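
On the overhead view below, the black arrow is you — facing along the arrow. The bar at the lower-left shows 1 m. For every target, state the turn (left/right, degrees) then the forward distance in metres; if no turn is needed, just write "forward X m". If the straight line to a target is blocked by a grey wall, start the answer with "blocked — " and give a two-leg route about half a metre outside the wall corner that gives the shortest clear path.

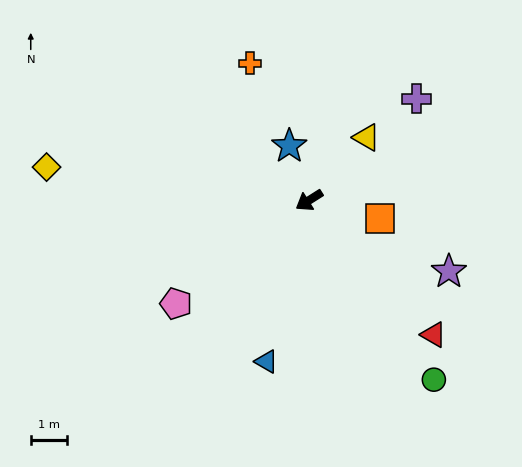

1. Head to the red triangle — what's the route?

turn left 100°, forward 5.1 m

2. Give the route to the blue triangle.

turn left 43°, forward 4.6 m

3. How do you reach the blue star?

turn right 102°, forward 1.6 m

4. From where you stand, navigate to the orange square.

turn left 133°, forward 2.0 m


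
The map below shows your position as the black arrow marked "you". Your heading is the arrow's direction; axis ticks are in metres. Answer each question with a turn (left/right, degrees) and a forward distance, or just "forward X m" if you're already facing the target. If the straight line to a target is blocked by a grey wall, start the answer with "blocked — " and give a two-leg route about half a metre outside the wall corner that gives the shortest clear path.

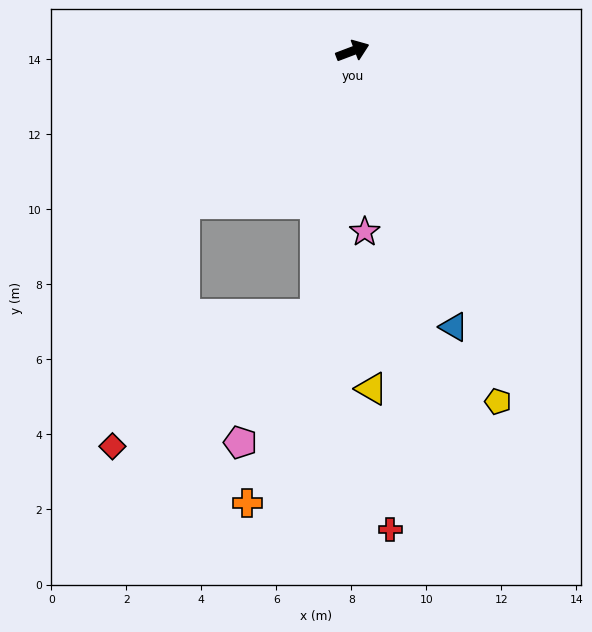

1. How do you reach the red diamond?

blocked — turn right 159°, forward 6.1 m, then turn left 32°, forward 6.8 m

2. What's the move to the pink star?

turn right 107°, forward 4.8 m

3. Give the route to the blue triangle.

turn right 91°, forward 7.8 m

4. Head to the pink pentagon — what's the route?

blocked — turn right 119°, forward 7.1 m, then turn right 22°, forward 3.9 m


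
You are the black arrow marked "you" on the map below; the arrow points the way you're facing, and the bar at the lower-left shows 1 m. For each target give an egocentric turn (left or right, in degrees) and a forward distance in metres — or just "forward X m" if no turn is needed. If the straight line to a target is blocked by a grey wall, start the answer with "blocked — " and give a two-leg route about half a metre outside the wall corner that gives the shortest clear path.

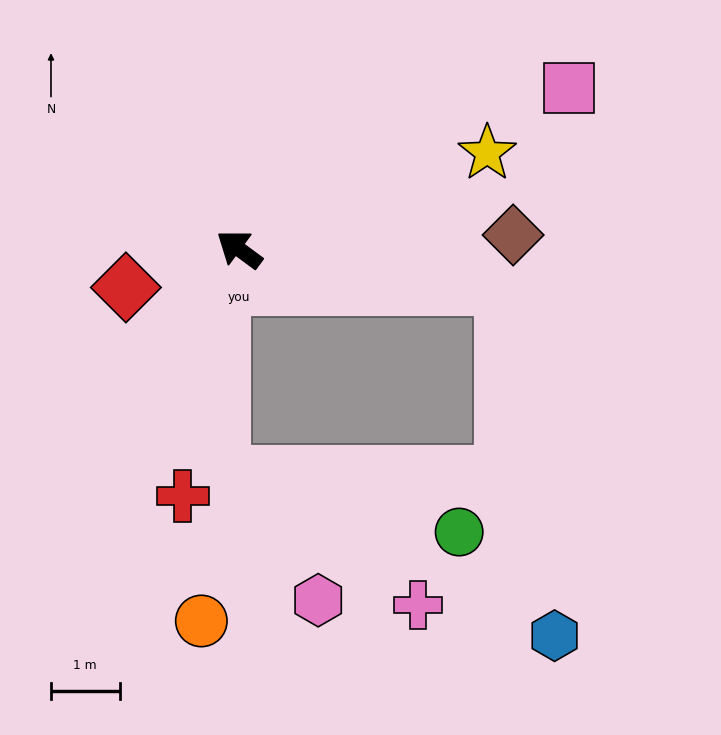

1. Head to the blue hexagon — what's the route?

blocked — turn right 152°, forward 3.9 m, then turn right 73°, forward 5.1 m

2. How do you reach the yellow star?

turn right 122°, forward 3.9 m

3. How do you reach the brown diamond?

turn right 141°, forward 4.0 m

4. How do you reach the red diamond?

turn left 55°, forward 1.7 m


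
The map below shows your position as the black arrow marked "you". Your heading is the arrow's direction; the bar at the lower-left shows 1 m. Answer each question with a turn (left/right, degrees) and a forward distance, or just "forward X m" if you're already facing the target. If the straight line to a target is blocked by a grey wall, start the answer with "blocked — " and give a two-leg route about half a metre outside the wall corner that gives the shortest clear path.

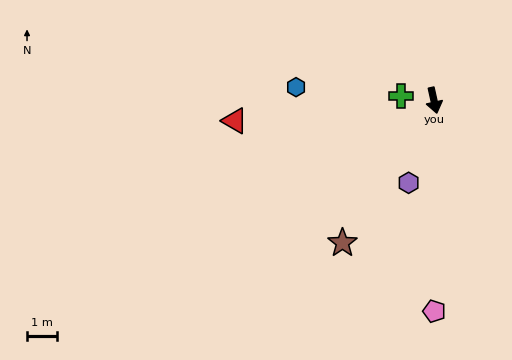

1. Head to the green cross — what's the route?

turn right 110°, forward 1.1 m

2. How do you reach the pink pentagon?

turn right 12°, forward 7.1 m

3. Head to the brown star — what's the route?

turn right 45°, forward 5.7 m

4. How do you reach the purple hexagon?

turn right 30°, forward 2.9 m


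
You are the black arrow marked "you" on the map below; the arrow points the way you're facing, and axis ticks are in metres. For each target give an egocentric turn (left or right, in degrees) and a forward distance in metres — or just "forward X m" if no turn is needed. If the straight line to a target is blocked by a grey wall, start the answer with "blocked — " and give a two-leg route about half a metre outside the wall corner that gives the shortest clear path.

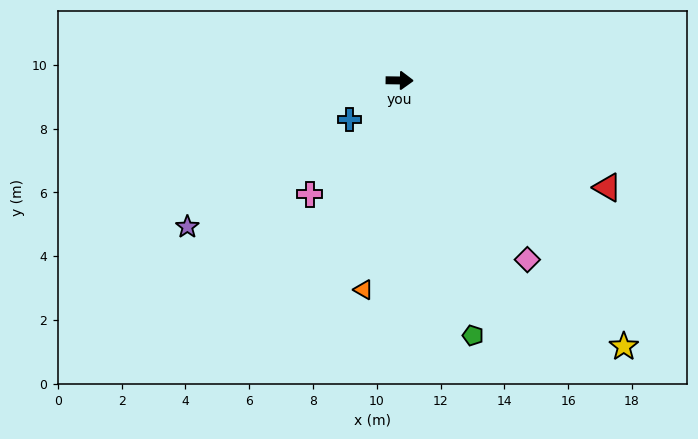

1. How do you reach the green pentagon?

turn right 73°, forward 8.3 m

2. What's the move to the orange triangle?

turn right 99°, forward 6.7 m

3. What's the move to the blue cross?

turn right 141°, forward 2.0 m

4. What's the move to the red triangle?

turn right 26°, forward 7.3 m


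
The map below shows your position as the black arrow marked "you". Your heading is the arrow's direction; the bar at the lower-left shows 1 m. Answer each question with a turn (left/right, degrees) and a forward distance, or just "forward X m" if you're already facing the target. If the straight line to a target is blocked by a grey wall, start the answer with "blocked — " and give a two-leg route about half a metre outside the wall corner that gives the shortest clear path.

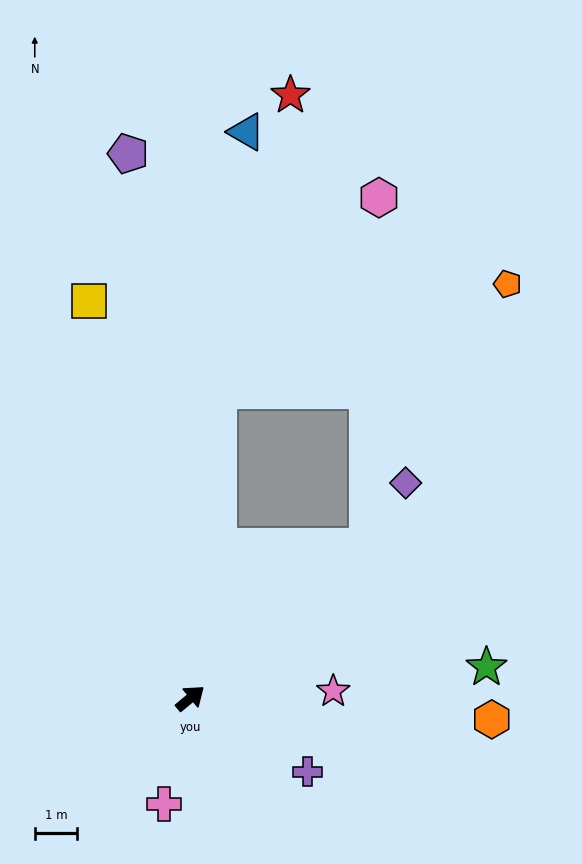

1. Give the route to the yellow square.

turn left 65°, forward 9.7 m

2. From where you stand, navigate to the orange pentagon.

blocked — turn left 45°, forward 7.3 m, then turn right 64°, forward 7.3 m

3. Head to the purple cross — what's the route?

turn right 72°, forward 3.3 m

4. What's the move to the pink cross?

turn right 144°, forward 2.6 m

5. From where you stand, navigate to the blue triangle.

turn left 45°, forward 13.4 m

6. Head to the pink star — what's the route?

turn right 37°, forward 3.4 m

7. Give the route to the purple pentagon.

turn left 57°, forward 12.9 m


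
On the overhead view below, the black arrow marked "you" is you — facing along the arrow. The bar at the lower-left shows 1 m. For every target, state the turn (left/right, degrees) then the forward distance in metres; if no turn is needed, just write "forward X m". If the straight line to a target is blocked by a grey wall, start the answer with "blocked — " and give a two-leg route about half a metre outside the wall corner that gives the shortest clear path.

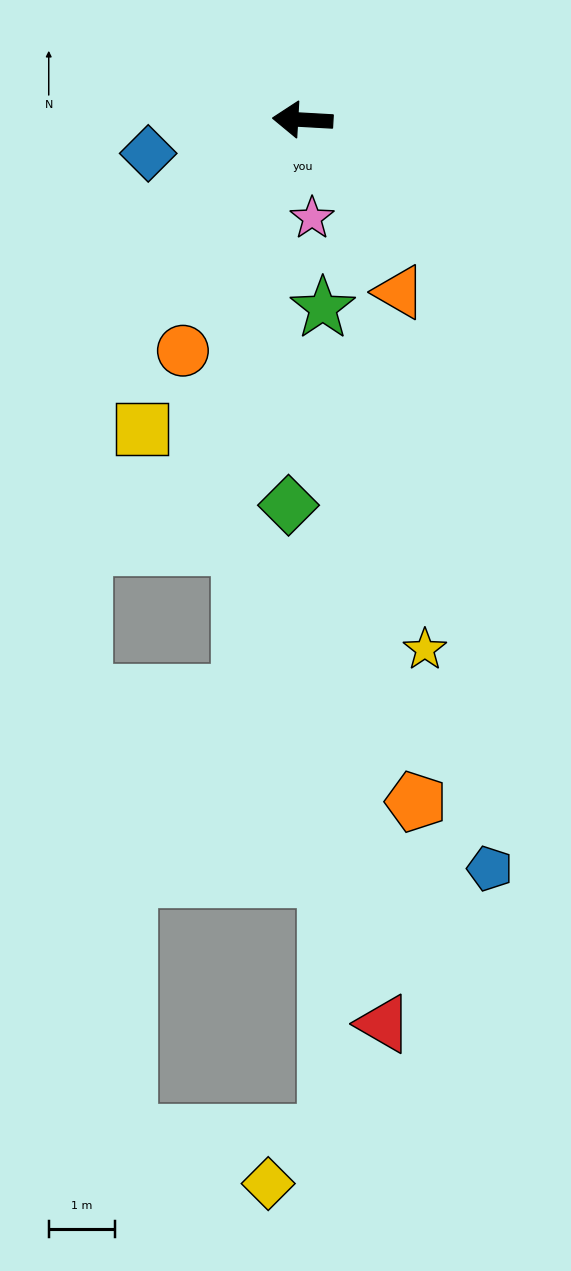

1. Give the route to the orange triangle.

turn left 123°, forward 3.0 m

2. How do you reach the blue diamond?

turn left 15°, forward 2.4 m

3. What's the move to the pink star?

turn left 99°, forward 1.5 m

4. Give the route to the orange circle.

turn left 66°, forward 3.9 m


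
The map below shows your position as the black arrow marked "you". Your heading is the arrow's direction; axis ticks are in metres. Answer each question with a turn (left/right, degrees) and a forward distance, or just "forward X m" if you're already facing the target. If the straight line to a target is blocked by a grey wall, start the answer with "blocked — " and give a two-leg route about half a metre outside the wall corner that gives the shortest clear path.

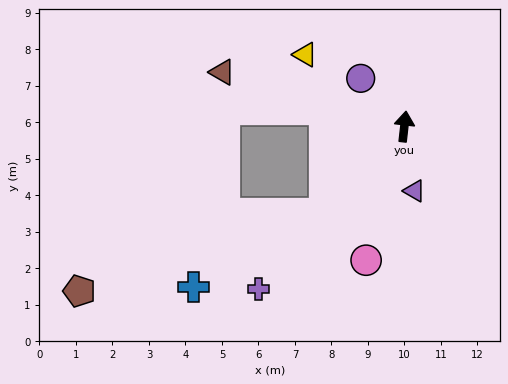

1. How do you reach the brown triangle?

turn left 80°, forward 5.2 m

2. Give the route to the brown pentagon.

blocked — turn left 144°, forward 3.2 m, then turn right 30°, forward 7.0 m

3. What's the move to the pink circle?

turn left 170°, forward 3.8 m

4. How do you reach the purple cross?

turn left 144°, forward 6.0 m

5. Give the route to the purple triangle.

turn right 165°, forward 1.8 m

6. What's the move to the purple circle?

turn left 49°, forward 1.8 m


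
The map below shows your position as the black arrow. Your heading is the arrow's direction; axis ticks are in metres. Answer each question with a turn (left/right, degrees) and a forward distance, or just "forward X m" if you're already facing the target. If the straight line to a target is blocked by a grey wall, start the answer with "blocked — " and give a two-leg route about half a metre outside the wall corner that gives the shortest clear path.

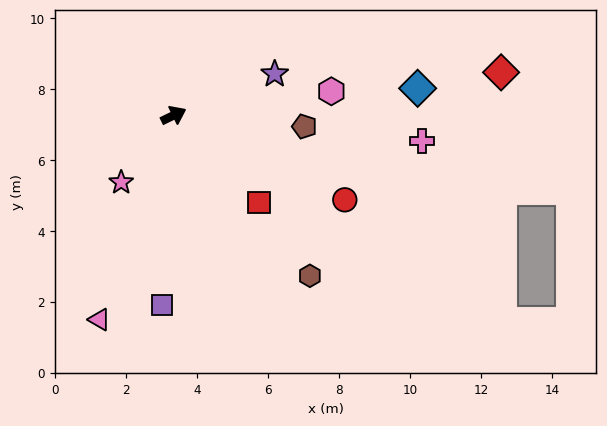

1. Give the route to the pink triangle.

turn right 136°, forward 6.1 m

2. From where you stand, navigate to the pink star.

turn right 154°, forward 2.4 m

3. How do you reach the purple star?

turn right 4°, forward 3.1 m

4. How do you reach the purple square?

turn right 119°, forward 5.3 m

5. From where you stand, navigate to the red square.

turn right 71°, forward 3.4 m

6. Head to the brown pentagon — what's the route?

turn right 31°, forward 3.7 m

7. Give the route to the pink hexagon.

turn right 17°, forward 4.5 m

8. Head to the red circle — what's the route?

turn right 52°, forward 5.4 m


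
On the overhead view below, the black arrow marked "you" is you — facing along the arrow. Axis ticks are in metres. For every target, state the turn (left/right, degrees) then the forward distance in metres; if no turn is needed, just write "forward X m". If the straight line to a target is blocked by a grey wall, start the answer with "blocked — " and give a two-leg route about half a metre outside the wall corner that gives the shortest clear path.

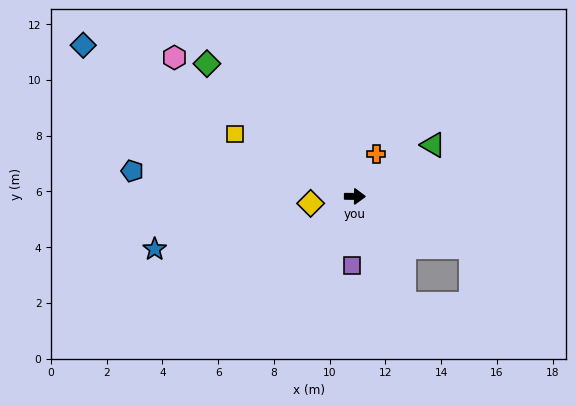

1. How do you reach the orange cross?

turn left 63°, forward 1.7 m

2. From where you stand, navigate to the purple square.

turn right 92°, forward 2.5 m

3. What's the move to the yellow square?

turn left 153°, forward 4.8 m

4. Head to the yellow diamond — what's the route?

turn right 171°, forward 1.6 m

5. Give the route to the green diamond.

turn left 139°, forward 7.1 m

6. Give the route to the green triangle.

turn left 34°, forward 3.4 m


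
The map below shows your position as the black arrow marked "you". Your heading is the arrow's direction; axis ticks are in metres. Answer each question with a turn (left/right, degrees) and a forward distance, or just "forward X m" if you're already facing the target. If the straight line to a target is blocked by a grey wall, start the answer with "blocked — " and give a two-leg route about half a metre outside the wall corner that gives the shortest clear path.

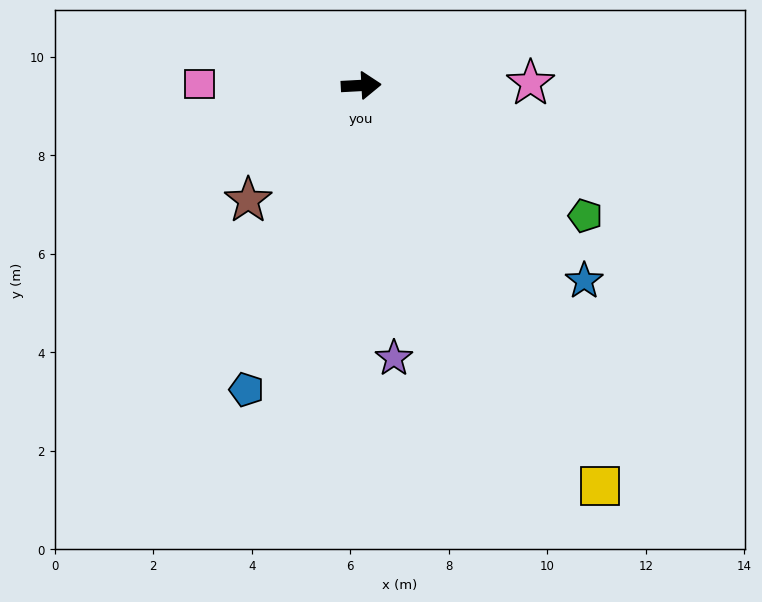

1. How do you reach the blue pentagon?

turn right 114°, forward 6.6 m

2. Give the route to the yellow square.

turn right 62°, forward 9.5 m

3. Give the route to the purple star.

turn right 86°, forward 5.6 m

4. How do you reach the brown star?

turn right 138°, forward 3.3 m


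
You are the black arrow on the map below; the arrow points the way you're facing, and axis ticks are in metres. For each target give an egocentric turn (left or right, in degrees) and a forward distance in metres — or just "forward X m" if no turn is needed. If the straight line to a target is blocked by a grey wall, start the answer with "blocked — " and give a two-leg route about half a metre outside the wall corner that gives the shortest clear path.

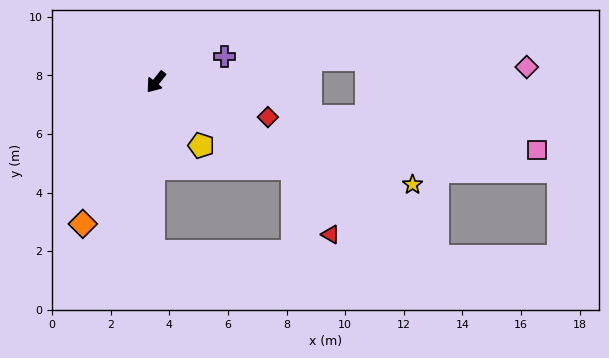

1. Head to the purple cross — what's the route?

turn left 149°, forward 2.5 m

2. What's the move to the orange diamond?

turn left 12°, forward 5.5 m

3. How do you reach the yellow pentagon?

turn left 74°, forward 2.7 m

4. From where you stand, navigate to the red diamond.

turn left 111°, forward 4.0 m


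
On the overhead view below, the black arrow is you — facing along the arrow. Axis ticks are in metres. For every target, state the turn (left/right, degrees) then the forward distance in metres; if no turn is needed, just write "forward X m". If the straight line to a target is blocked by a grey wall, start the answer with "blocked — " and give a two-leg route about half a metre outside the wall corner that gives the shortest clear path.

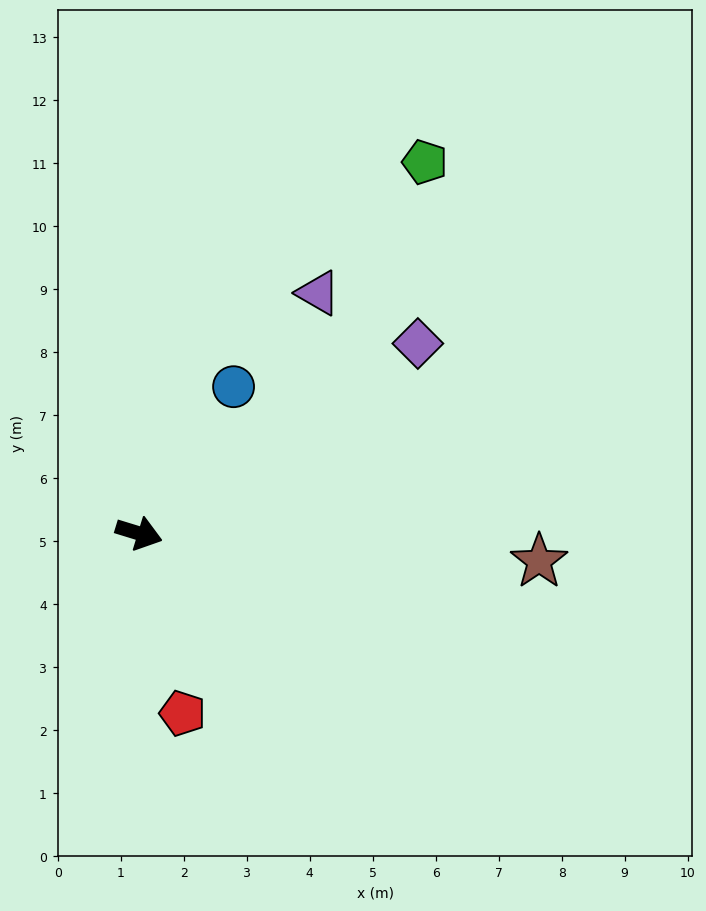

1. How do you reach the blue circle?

turn left 74°, forward 2.8 m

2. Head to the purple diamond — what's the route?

turn left 51°, forward 5.4 m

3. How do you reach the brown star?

turn left 13°, forward 6.4 m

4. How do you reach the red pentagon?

turn right 59°, forward 2.9 m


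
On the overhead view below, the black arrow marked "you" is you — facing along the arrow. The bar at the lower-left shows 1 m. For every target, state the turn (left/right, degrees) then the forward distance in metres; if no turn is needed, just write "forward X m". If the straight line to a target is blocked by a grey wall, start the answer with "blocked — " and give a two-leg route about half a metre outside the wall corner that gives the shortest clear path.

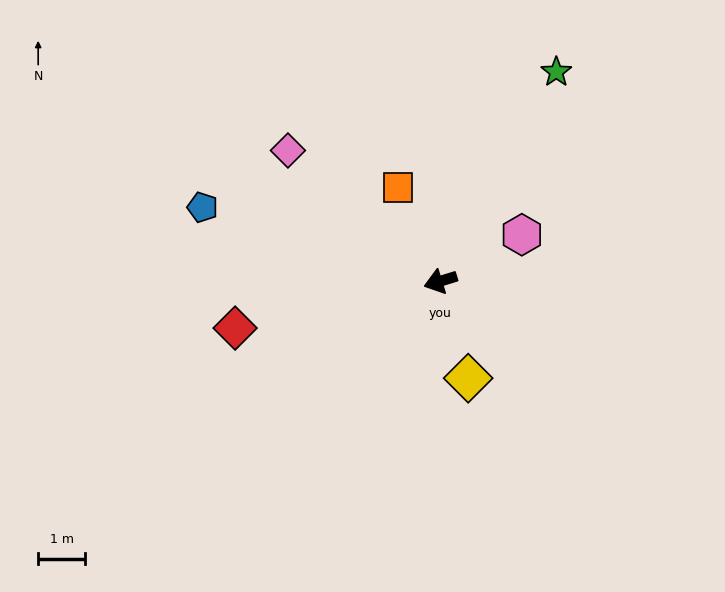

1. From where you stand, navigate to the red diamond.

turn right 4°, forward 4.5 m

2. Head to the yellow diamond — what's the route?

turn left 89°, forward 2.1 m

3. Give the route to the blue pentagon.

turn right 34°, forward 5.3 m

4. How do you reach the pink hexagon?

turn right 168°, forward 2.0 m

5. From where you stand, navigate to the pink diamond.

turn right 58°, forward 4.3 m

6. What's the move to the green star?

turn right 136°, forward 5.1 m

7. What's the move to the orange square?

turn right 83°, forward 2.2 m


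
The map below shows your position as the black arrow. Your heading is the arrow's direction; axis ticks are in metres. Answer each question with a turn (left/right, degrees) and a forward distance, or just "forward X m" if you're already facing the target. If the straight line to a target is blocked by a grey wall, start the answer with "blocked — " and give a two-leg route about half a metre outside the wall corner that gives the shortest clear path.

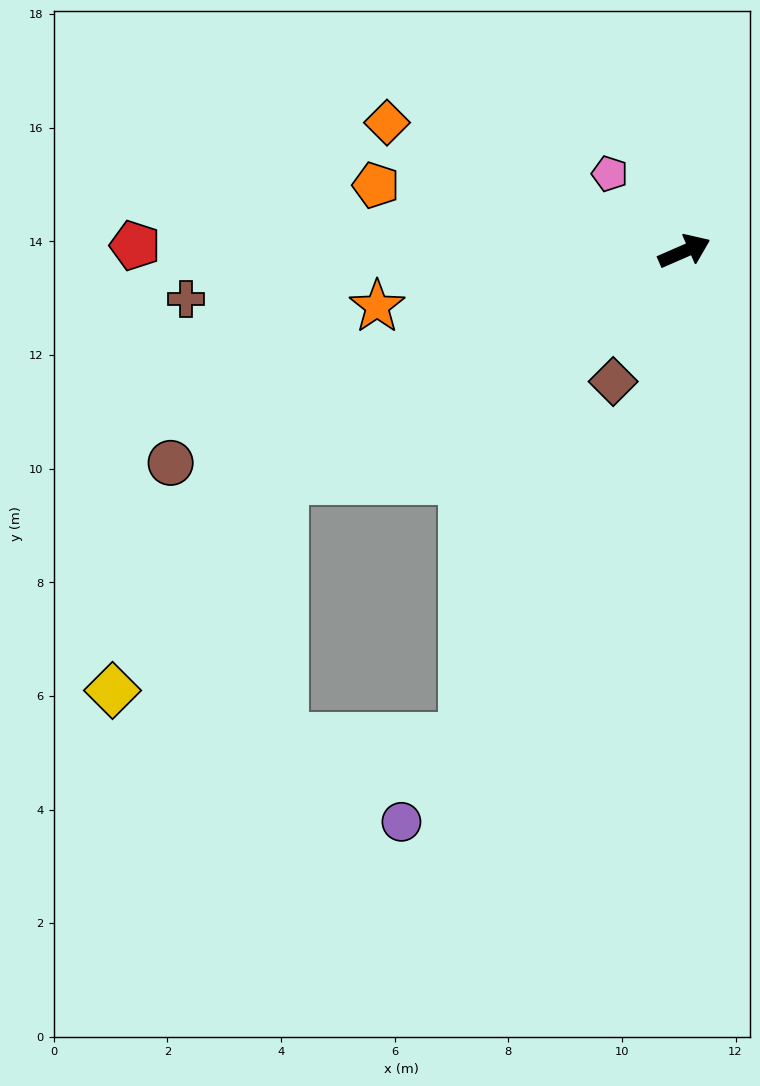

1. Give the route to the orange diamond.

turn left 133°, forward 5.7 m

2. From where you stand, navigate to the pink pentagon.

turn left 110°, forward 1.9 m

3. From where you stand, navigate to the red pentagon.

turn left 156°, forward 9.7 m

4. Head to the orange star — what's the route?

turn left 167°, forward 5.5 m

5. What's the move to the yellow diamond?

blocked — turn right 174°, forward 8.1 m, then turn left 21°, forward 4.8 m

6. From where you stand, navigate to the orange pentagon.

turn left 144°, forward 5.6 m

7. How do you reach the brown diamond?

turn right 142°, forward 2.6 m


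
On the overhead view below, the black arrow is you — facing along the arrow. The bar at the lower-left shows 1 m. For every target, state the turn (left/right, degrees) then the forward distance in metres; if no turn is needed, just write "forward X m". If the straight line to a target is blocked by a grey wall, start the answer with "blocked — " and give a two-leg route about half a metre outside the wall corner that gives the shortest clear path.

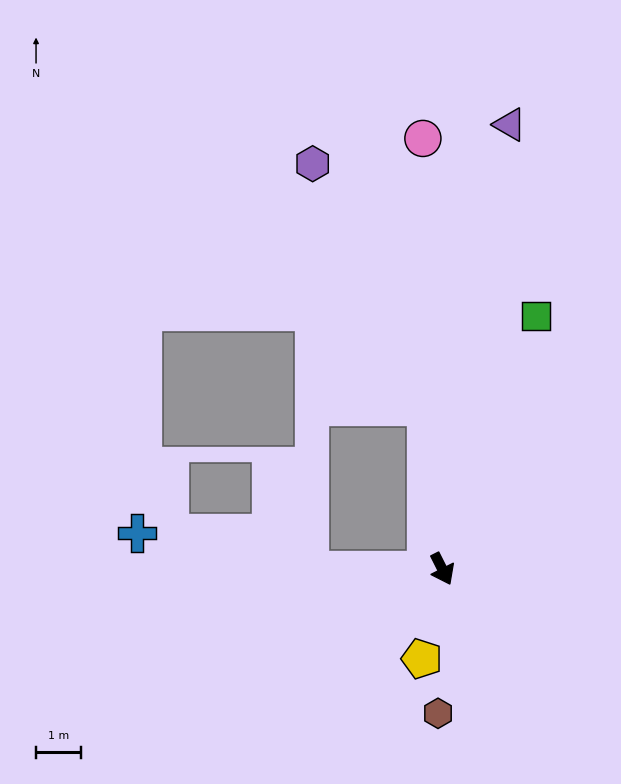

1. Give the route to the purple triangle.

turn left 145°, forward 9.9 m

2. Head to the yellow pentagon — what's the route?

turn right 40°, forward 2.0 m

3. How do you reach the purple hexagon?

blocked — turn left 159°, forward 3.6 m, then turn left 19°, forward 5.9 m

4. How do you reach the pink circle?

turn left 156°, forward 9.5 m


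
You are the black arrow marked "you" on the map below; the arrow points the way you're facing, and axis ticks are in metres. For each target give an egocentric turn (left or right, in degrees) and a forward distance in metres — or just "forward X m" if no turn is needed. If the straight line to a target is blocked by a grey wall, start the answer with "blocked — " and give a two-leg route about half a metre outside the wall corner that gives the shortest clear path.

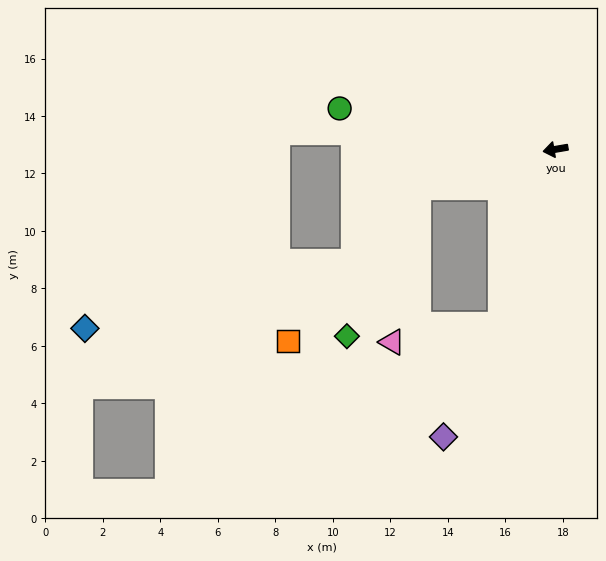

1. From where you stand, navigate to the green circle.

turn right 20°, forward 7.6 m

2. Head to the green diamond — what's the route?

blocked — turn left 6°, forward 5.0 m, then turn left 48°, forward 5.7 m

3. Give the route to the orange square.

blocked — turn left 6°, forward 5.0 m, then turn left 34°, forward 7.0 m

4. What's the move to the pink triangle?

blocked — turn left 63°, forward 6.4 m, then turn right 63°, forward 3.8 m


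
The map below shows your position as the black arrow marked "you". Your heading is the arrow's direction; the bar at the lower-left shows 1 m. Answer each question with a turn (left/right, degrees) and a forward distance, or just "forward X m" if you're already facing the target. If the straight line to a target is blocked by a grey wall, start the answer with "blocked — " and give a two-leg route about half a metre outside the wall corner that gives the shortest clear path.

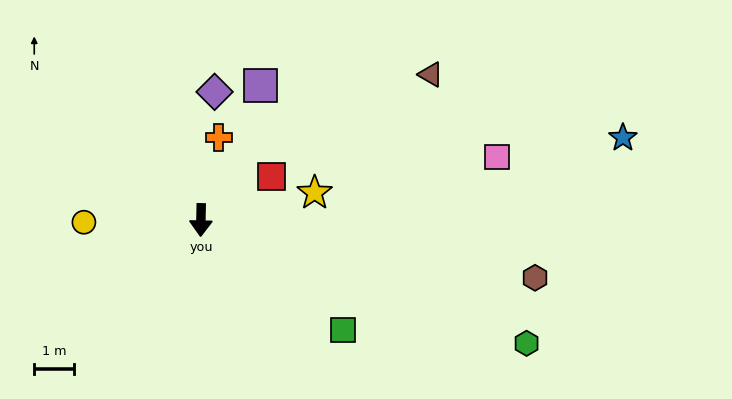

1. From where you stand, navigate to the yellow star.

turn left 105°, forward 2.9 m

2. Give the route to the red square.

turn left 123°, forward 2.1 m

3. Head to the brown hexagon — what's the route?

turn left 81°, forward 8.5 m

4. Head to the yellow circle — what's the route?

turn right 88°, forward 2.9 m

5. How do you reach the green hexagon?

turn left 70°, forward 8.7 m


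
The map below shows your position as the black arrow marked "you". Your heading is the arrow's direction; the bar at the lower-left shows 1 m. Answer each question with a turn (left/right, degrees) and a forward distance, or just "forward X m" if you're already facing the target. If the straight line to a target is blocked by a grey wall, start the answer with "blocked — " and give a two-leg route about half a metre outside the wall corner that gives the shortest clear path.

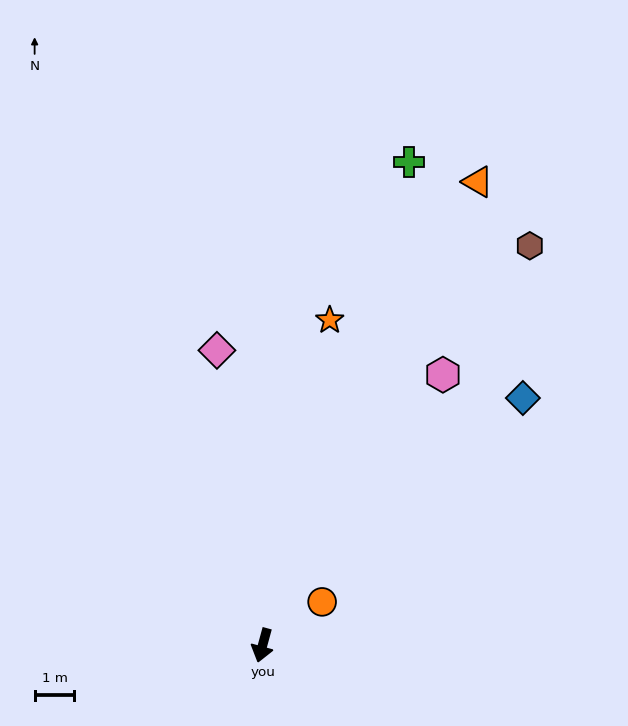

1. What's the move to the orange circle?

turn left 141°, forward 1.9 m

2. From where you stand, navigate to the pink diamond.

turn right 156°, forward 7.5 m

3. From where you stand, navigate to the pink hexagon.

turn left 162°, forward 8.2 m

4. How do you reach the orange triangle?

turn left 170°, forward 12.9 m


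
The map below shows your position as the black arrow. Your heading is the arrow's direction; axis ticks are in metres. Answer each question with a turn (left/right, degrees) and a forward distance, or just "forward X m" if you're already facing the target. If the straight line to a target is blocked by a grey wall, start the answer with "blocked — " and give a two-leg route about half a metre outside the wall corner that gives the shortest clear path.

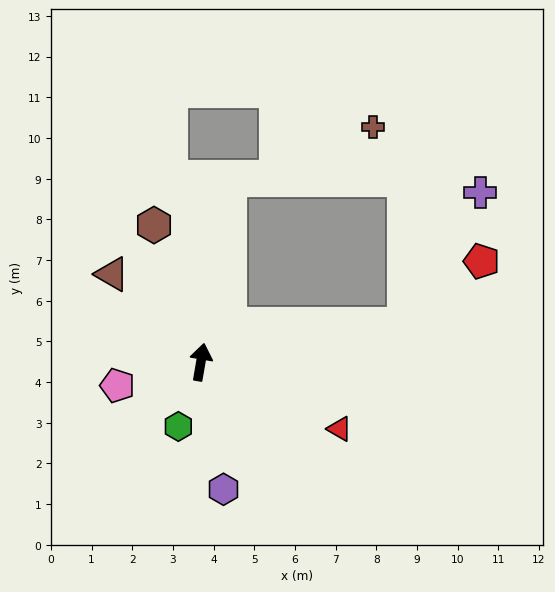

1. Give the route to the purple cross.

blocked — turn right 70°, forward 5.1 m, then turn left 50°, forward 3.7 m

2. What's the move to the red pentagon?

blocked — turn right 70°, forward 5.1 m, then turn left 29°, forward 2.4 m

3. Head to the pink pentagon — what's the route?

turn left 115°, forward 2.1 m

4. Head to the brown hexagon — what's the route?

turn left 29°, forward 3.6 m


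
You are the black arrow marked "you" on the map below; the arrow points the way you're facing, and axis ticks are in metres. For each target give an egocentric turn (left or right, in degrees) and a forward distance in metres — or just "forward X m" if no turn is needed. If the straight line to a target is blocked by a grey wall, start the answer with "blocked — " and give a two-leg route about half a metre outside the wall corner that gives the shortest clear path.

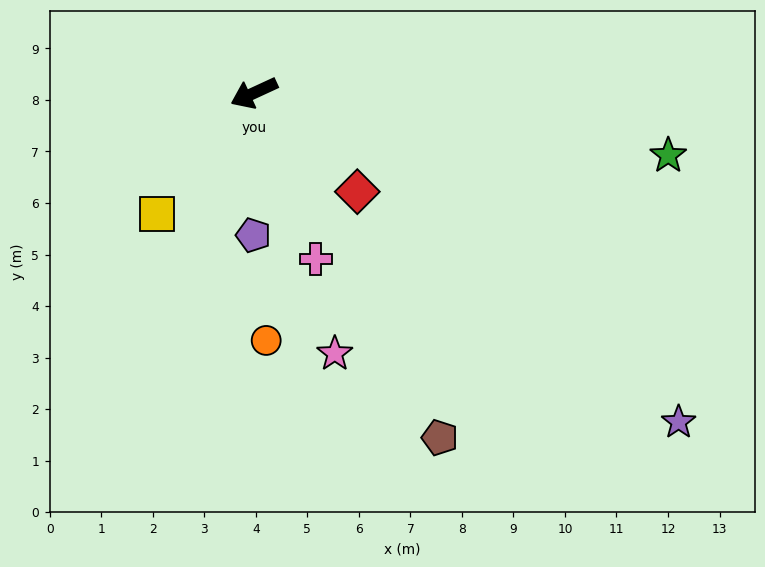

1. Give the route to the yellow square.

turn left 27°, forward 3.0 m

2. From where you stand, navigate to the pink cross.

turn left 86°, forward 3.4 m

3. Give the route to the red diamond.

turn left 112°, forward 2.8 m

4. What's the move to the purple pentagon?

turn left 65°, forward 2.8 m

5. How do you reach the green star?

turn left 147°, forward 8.1 m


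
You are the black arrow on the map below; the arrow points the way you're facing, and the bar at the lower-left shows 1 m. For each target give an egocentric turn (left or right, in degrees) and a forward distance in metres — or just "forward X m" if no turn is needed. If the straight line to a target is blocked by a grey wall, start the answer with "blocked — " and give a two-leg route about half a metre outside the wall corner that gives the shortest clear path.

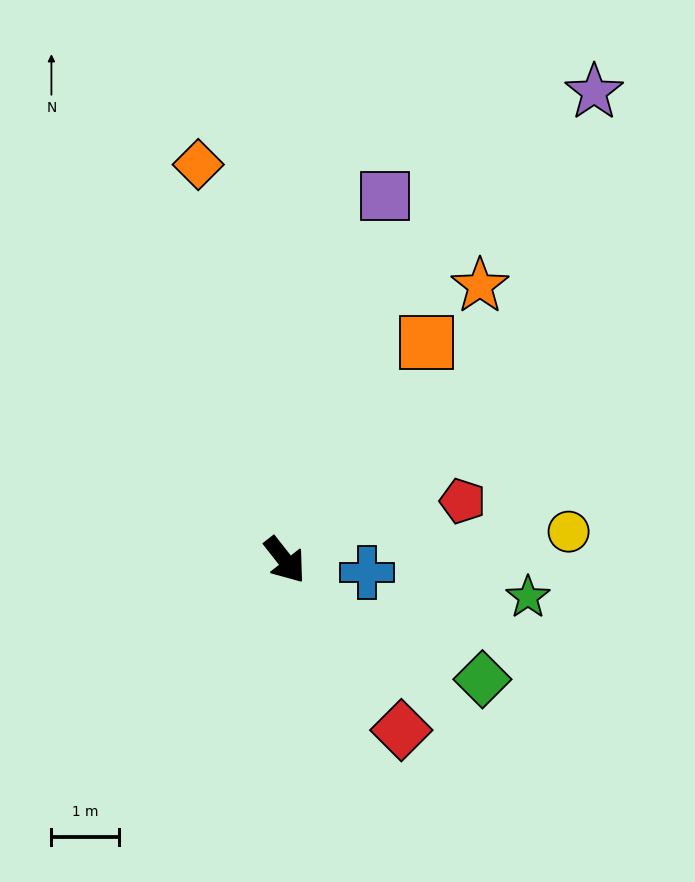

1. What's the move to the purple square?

turn left 126°, forward 5.6 m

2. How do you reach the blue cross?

turn left 43°, forward 1.2 m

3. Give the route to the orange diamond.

turn left 154°, forward 6.0 m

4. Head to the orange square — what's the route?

turn left 109°, forward 3.8 m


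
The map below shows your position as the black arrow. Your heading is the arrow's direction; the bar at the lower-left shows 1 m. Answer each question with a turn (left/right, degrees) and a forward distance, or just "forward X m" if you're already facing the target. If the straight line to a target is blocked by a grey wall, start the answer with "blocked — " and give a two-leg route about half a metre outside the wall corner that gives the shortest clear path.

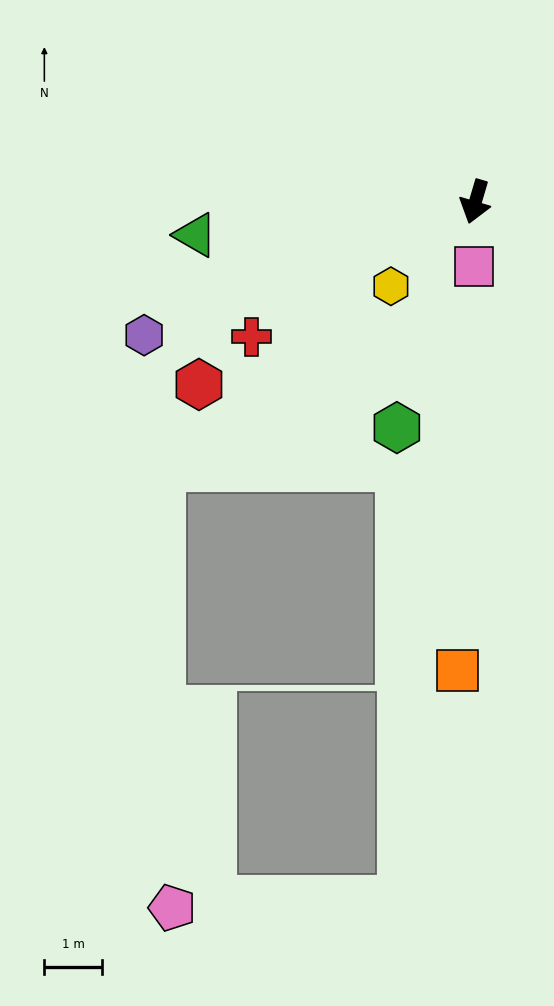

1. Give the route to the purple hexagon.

turn right 52°, forward 6.2 m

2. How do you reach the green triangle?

turn right 67°, forward 4.9 m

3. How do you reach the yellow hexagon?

turn right 29°, forward 2.1 m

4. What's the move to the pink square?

turn left 15°, forward 1.1 m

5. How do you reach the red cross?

turn right 42°, forward 4.5 m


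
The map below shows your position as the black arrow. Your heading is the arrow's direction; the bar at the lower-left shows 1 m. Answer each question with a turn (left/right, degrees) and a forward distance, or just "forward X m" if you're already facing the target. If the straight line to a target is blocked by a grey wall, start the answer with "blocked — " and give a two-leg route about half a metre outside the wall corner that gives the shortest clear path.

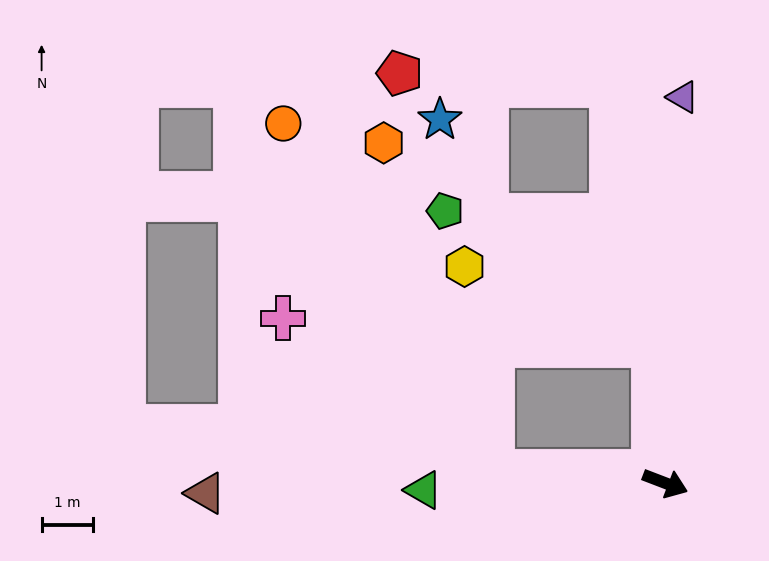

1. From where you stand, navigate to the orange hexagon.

blocked — turn right 163°, forward 3.4 m, then turn right 68°, forward 6.8 m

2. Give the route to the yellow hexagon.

blocked — turn left 116°, forward 2.7 m, then turn left 62°, forward 4.0 m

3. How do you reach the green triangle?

turn right 157°, forward 4.7 m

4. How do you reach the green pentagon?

blocked — turn left 116°, forward 2.7 m, then turn left 52°, forward 4.9 m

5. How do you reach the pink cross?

blocked — turn right 163°, forward 3.4 m, then turn right 32°, forward 5.1 m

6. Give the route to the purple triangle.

turn left 108°, forward 7.6 m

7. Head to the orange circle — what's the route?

blocked — turn right 163°, forward 3.4 m, then turn right 55°, forward 8.0 m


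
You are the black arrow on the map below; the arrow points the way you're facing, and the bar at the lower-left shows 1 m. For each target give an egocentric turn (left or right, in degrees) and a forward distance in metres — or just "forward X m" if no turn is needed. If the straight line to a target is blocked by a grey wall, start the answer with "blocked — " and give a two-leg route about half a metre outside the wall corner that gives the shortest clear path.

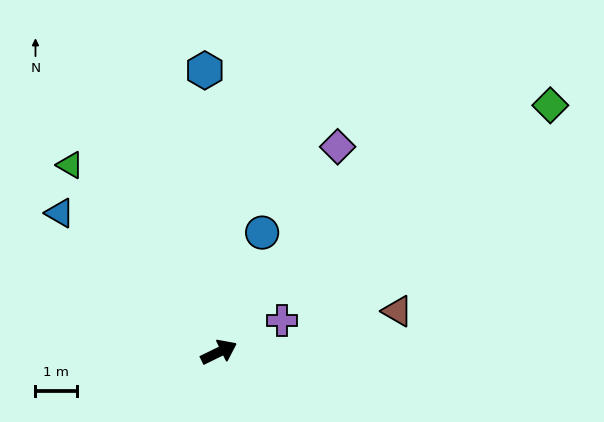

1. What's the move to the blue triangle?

turn left 113°, forward 5.1 m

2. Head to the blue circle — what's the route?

turn left 44°, forward 3.1 m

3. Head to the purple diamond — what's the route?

turn left 34°, forward 5.8 m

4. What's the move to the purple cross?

forward 1.7 m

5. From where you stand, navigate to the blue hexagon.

turn left 67°, forward 6.9 m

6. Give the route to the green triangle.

turn left 102°, forward 5.8 m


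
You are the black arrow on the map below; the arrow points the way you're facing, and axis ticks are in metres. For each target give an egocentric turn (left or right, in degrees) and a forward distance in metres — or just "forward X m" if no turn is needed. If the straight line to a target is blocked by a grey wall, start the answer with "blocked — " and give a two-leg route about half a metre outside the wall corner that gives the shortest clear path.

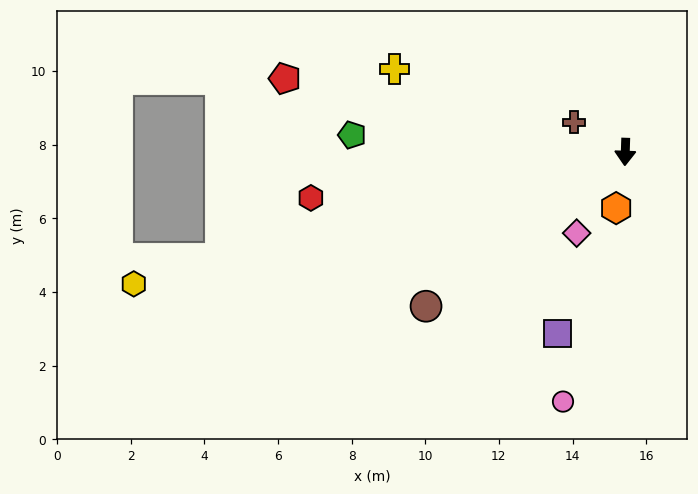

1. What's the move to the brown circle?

turn right 50°, forward 6.8 m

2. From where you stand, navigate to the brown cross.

turn right 118°, forward 1.6 m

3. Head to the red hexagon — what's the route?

turn right 80°, forward 8.6 m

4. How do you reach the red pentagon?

turn right 100°, forward 9.5 m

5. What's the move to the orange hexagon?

turn right 7°, forward 1.5 m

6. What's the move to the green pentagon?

turn right 92°, forward 7.4 m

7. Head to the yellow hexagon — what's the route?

turn right 73°, forward 13.8 m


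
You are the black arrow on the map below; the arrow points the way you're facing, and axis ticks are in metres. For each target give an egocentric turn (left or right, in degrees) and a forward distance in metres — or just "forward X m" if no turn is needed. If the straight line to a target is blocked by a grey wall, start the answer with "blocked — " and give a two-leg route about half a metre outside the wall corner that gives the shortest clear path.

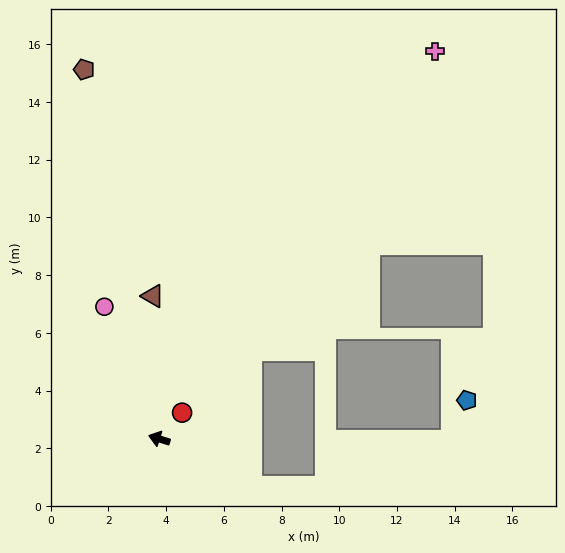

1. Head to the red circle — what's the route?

turn right 114°, forward 1.2 m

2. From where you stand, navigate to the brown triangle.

turn right 70°, forward 5.0 m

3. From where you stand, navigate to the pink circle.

turn right 50°, forward 5.0 m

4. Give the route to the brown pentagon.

turn right 61°, forward 13.1 m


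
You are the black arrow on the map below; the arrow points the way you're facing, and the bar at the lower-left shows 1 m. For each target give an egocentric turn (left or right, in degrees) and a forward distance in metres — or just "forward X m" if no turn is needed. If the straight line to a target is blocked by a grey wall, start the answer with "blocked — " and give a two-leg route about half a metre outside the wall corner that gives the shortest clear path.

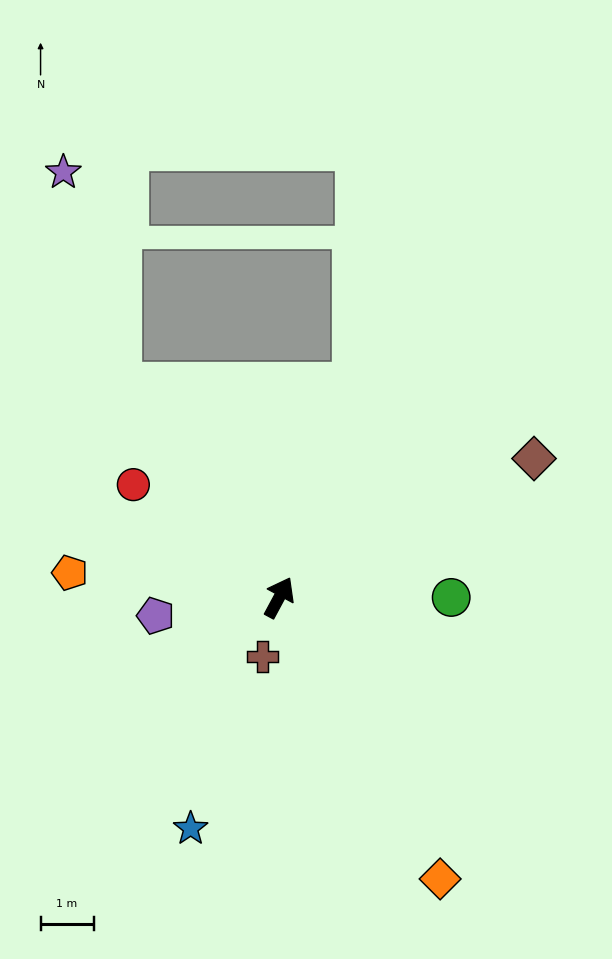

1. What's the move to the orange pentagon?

turn left 112°, forward 4.0 m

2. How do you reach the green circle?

turn right 62°, forward 3.2 m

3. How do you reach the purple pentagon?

turn left 127°, forward 2.4 m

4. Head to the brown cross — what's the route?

turn right 167°, forward 1.2 m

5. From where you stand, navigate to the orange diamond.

turn right 122°, forward 6.1 m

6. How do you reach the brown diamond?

turn right 33°, forward 5.5 m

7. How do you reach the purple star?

blocked — turn left 65°, forward 5.0 m, then turn right 22°, forward 4.1 m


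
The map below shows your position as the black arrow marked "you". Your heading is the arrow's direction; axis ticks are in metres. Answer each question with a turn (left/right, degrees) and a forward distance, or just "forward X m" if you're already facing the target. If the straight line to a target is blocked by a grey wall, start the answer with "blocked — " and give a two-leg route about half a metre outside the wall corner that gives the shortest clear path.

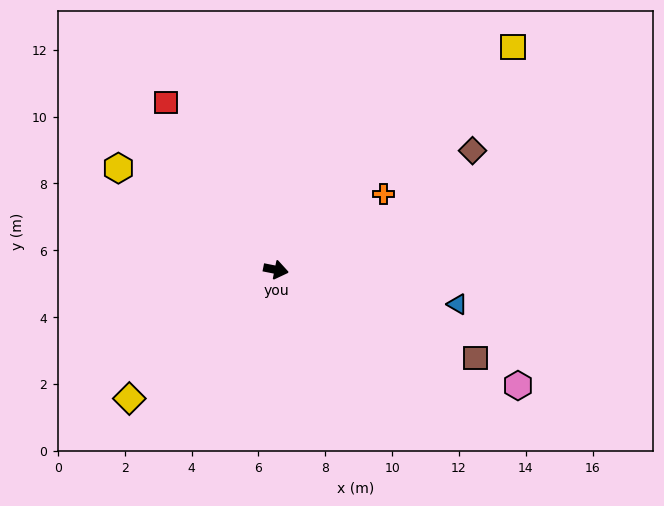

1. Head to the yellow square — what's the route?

turn left 54°, forward 9.7 m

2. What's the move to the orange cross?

turn left 46°, forward 3.9 m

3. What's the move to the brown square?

turn right 13°, forward 6.5 m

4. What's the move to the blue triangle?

forward 5.5 m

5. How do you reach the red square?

turn left 135°, forward 6.0 m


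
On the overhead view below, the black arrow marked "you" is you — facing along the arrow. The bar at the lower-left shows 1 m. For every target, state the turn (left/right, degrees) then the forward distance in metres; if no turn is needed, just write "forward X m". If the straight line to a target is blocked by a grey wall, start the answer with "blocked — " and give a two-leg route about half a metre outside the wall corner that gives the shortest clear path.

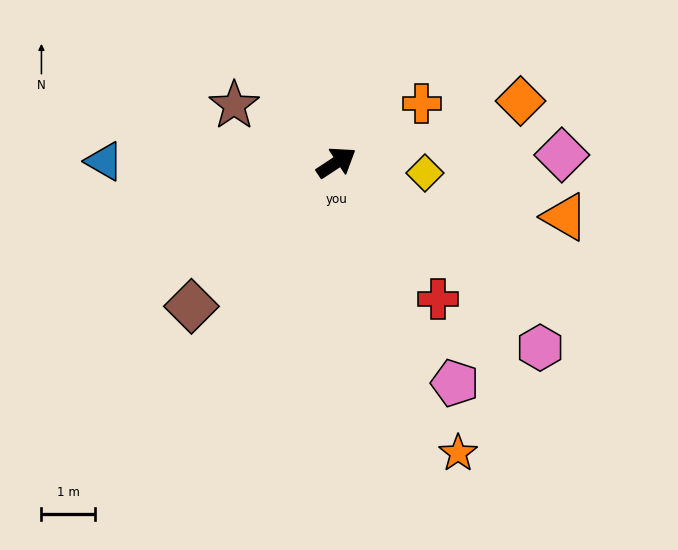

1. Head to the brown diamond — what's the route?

turn right 169°, forward 3.8 m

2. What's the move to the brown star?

turn left 117°, forward 2.2 m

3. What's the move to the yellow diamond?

turn right 40°, forward 1.7 m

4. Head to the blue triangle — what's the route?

turn left 146°, forward 4.4 m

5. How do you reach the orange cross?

forward 2.0 m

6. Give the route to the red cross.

turn right 87°, forward 3.2 m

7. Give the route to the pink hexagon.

turn right 76°, forward 5.2 m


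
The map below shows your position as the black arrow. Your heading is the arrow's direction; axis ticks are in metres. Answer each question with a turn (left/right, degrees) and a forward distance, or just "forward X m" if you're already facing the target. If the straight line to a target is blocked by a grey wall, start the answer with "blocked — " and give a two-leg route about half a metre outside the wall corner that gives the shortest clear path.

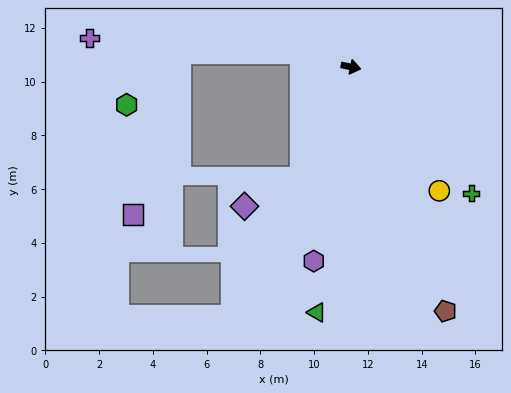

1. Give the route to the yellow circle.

turn right 43°, forward 5.7 m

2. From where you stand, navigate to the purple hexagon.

turn right 89°, forward 7.4 m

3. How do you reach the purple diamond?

blocked — turn right 102°, forward 4.5 m, then turn right 40°, forward 2.4 m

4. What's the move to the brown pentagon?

turn right 57°, forward 9.7 m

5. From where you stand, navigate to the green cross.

turn right 35°, forward 6.5 m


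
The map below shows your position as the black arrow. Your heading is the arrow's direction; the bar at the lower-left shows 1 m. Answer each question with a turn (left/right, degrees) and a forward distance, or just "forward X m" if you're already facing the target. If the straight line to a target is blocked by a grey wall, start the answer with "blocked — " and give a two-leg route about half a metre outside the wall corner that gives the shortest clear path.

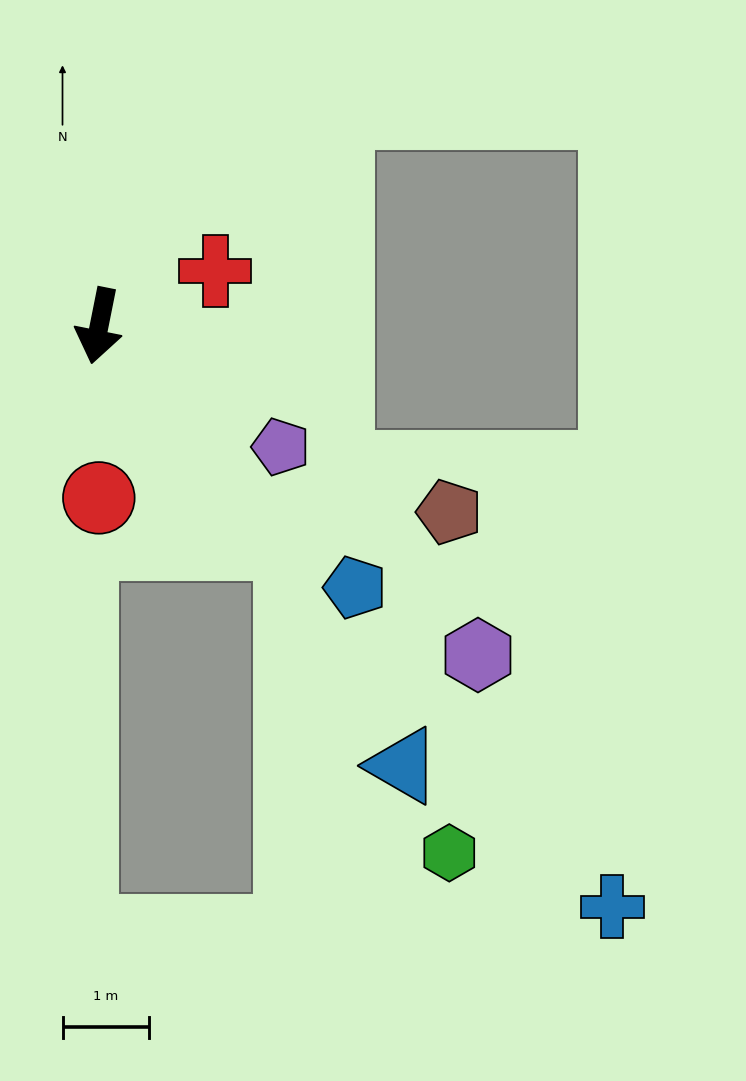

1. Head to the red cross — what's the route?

turn left 127°, forward 1.5 m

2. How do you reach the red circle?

turn left 11°, forward 2.0 m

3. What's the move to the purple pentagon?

turn left 68°, forward 2.5 m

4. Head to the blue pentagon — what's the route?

turn left 56°, forward 4.2 m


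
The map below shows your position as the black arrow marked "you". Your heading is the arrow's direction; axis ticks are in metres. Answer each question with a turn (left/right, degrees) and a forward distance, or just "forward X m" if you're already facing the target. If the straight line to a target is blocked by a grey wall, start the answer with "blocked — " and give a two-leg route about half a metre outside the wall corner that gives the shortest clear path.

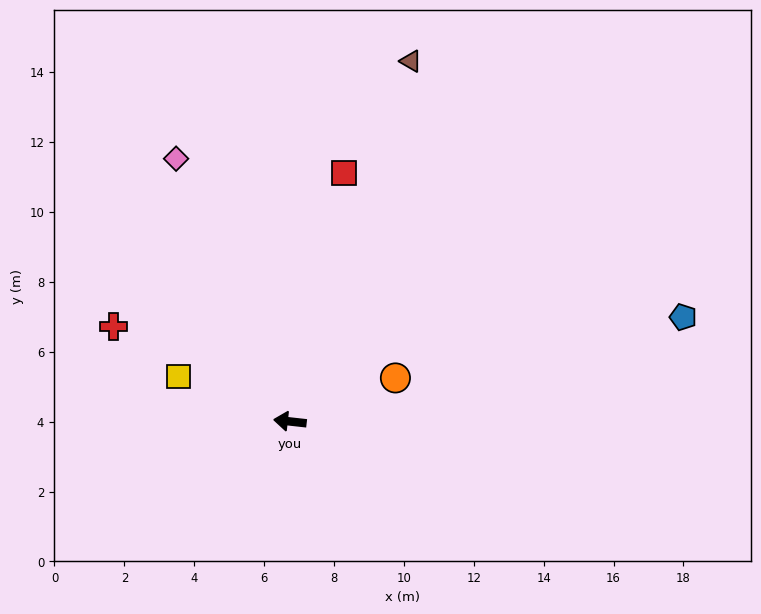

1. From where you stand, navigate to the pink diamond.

turn right 60°, forward 8.2 m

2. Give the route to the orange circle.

turn right 151°, forward 3.3 m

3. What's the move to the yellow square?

turn right 16°, forward 3.4 m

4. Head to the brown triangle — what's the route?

turn right 102°, forward 10.9 m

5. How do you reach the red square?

turn right 96°, forward 7.3 m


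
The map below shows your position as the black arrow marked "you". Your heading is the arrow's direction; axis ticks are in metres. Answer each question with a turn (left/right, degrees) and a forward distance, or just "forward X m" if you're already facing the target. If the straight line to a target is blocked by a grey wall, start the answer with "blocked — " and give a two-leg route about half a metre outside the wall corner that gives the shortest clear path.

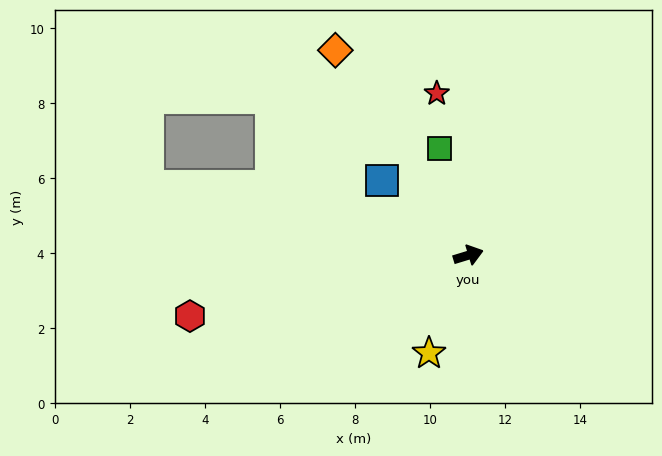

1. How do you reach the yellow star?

turn right 129°, forward 2.8 m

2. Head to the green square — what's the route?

turn left 88°, forward 2.9 m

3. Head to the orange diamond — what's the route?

turn left 106°, forward 6.5 m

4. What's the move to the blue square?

turn left 122°, forward 3.0 m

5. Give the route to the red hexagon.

turn left 175°, forward 7.6 m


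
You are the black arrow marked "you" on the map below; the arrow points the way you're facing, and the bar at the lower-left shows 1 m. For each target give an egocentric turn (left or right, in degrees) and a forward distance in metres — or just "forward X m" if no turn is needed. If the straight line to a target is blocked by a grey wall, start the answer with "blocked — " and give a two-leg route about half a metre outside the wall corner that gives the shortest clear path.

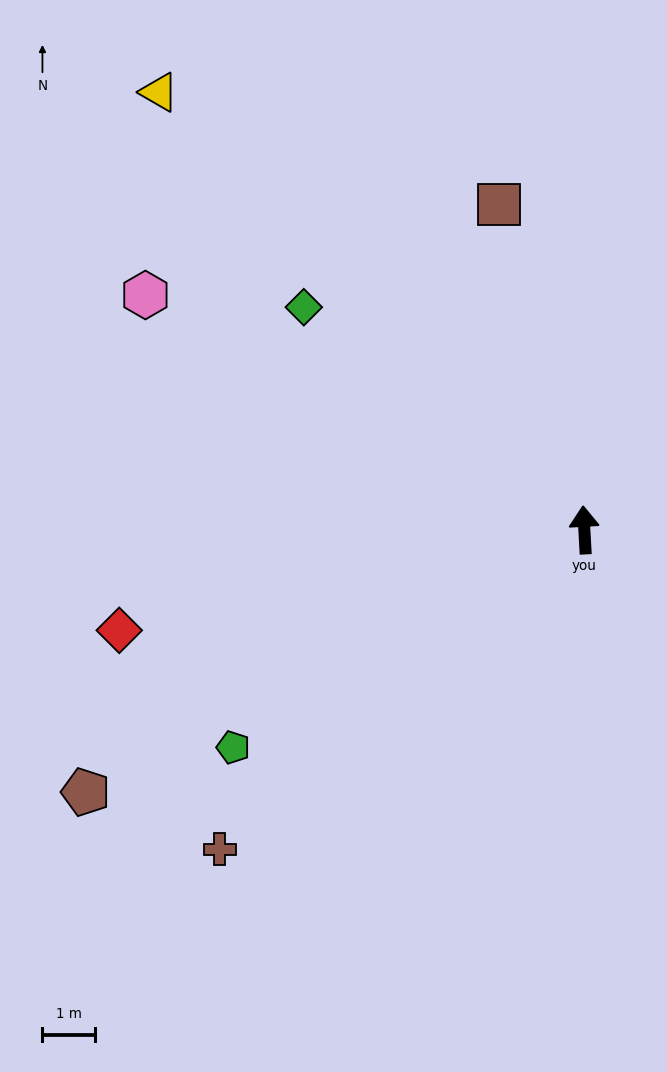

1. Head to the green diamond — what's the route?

turn left 48°, forward 6.8 m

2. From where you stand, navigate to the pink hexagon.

turn left 59°, forward 9.5 m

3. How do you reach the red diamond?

turn left 99°, forward 9.0 m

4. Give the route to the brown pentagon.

turn left 115°, forward 10.7 m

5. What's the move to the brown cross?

turn left 128°, forward 9.2 m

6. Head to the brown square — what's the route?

turn left 12°, forward 6.4 m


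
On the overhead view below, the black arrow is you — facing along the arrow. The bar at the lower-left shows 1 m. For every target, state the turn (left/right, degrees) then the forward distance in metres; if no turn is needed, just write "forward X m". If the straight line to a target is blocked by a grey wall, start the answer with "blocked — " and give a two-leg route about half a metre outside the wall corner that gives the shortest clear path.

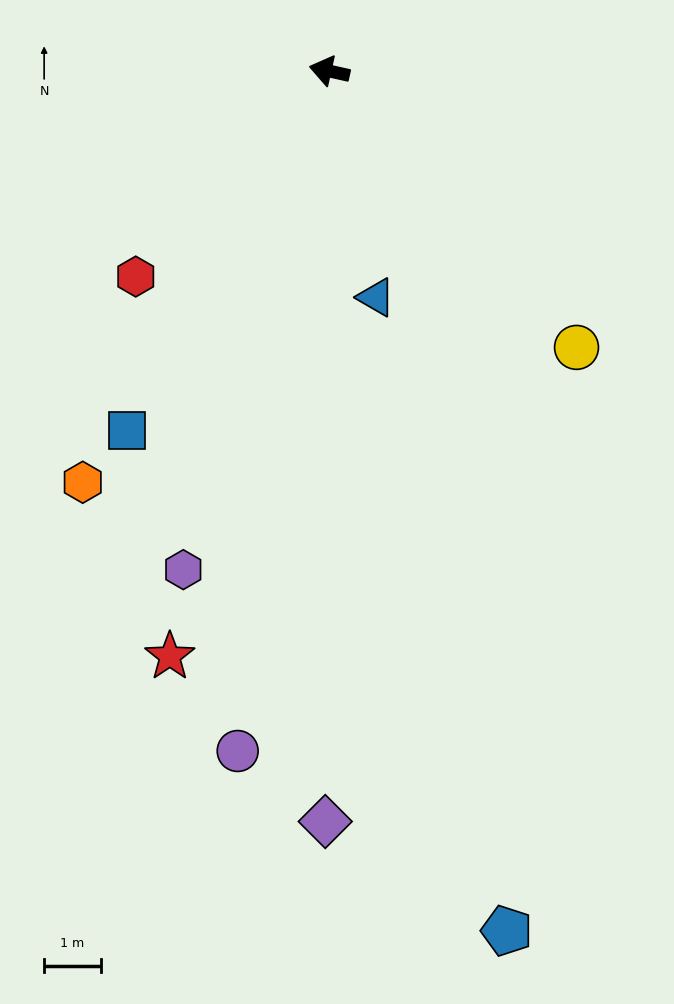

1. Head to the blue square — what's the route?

turn left 73°, forward 7.3 m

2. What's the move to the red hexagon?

turn left 59°, forward 5.0 m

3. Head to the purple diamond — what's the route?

turn left 102°, forward 13.2 m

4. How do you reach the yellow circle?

turn left 144°, forward 6.5 m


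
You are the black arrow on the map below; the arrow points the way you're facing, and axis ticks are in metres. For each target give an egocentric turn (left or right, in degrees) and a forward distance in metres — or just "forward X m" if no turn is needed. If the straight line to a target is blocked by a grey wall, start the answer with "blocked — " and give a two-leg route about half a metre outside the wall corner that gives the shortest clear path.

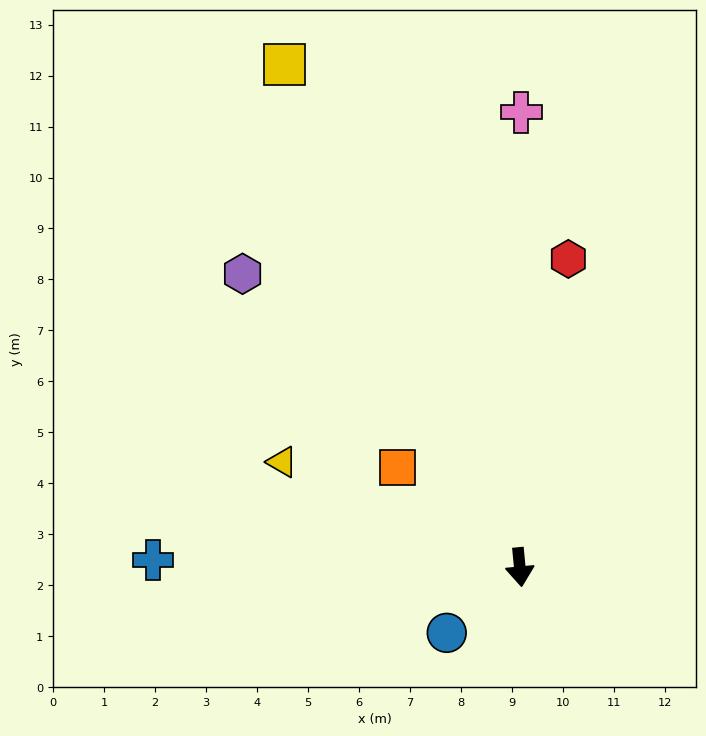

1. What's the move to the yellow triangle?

turn right 119°, forward 5.1 m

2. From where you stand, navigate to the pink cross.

turn left 174°, forward 8.9 m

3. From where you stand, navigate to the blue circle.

turn right 54°, forward 1.9 m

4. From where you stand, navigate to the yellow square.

turn right 160°, forward 10.9 m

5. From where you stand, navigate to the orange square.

turn right 135°, forward 3.1 m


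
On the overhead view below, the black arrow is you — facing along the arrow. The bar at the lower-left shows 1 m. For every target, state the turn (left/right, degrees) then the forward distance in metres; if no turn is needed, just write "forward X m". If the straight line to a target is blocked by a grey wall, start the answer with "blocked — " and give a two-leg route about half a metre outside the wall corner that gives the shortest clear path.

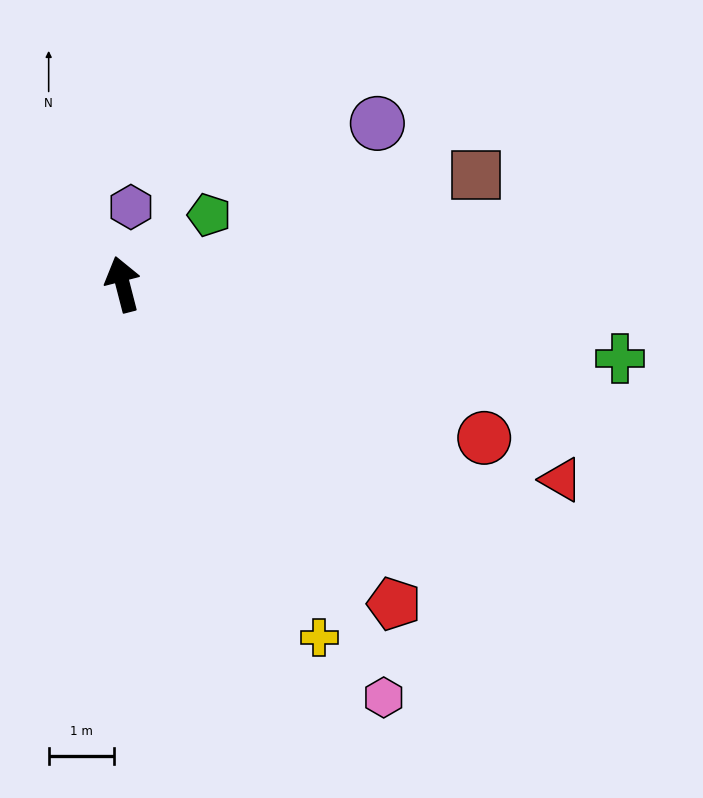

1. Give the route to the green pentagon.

turn right 66°, forward 1.7 m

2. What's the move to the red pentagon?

turn right 154°, forward 6.4 m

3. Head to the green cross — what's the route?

turn right 113°, forward 7.7 m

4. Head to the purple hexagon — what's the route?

turn right 21°, forward 1.2 m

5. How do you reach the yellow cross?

turn right 165°, forward 6.2 m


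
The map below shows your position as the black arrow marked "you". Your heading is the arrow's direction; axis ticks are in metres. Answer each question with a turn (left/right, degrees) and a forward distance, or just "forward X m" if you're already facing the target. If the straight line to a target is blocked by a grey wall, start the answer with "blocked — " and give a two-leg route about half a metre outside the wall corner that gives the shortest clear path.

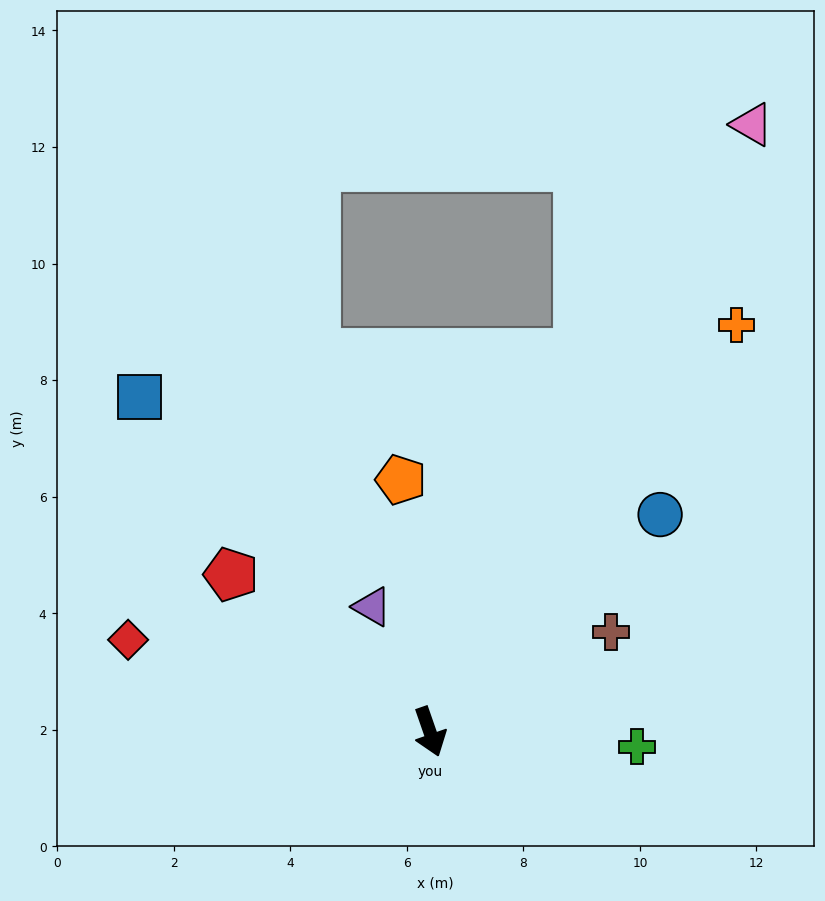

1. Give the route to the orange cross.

turn left 124°, forward 8.7 m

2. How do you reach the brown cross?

turn left 100°, forward 3.5 m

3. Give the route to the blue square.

turn right 158°, forward 7.6 m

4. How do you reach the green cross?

turn left 67°, forward 3.6 m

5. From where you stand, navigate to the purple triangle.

turn right 174°, forward 2.4 m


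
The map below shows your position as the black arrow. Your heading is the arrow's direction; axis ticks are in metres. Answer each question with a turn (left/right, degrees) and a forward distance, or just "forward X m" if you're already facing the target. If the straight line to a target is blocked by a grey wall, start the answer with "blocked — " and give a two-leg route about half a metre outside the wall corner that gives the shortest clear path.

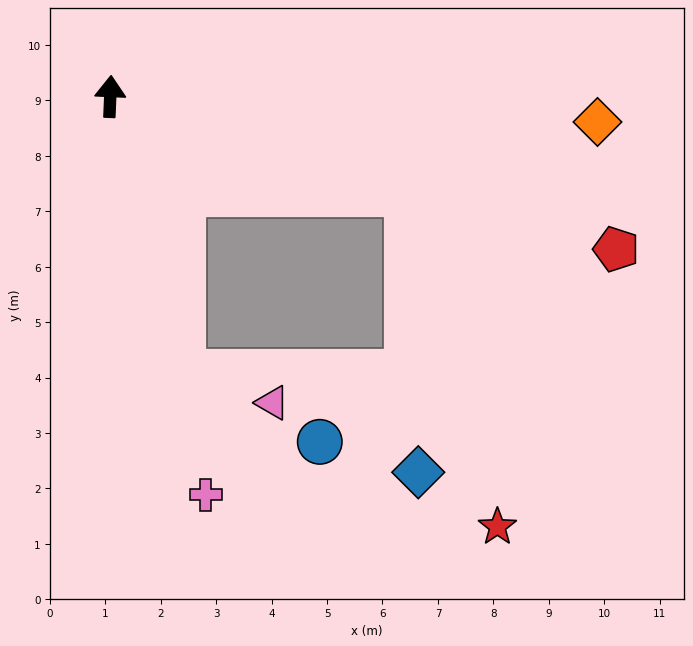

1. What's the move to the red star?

blocked — turn right 106°, forward 5.6 m, then turn right 57°, forward 6.2 m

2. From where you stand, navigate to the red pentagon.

turn right 104°, forward 9.5 m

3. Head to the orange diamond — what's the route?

turn right 91°, forward 8.8 m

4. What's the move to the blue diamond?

blocked — turn right 106°, forward 5.6 m, then turn right 69°, forward 5.0 m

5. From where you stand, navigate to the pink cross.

turn right 164°, forward 7.4 m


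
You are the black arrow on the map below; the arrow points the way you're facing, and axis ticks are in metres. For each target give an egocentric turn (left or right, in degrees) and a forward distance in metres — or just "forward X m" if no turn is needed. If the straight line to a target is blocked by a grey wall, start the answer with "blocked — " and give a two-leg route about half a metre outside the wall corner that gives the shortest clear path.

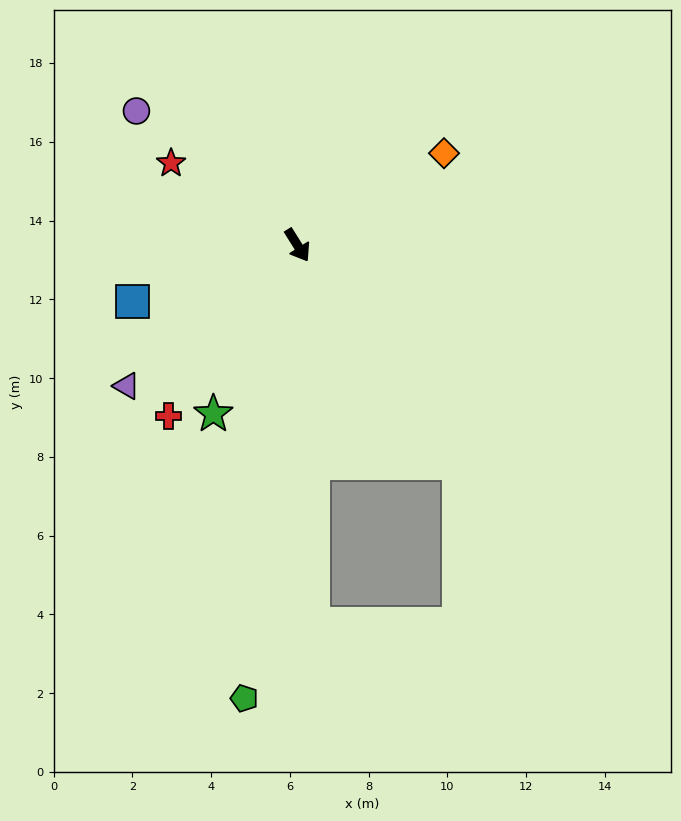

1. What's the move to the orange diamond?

turn left 90°, forward 4.4 m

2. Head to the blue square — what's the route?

turn right 103°, forward 4.4 m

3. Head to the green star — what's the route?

turn right 59°, forward 4.8 m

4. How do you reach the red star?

turn right 155°, forward 3.8 m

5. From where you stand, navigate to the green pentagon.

turn right 39°, forward 11.6 m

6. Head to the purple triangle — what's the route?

turn right 83°, forward 5.6 m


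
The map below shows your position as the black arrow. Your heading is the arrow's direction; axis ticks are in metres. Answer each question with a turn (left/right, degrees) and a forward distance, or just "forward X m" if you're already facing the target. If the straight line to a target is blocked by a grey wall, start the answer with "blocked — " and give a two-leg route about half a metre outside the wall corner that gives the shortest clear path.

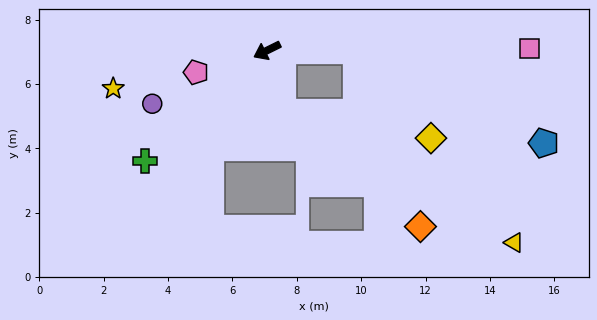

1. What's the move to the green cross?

turn left 16°, forward 5.1 m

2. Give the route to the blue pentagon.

blocked — turn left 154°, forward 2.8 m, then turn right 27°, forward 6.5 m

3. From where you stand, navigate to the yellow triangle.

blocked — turn left 78°, forward 2.0 m, then turn left 46°, forward 8.3 m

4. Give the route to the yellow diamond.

blocked — turn left 154°, forward 2.8 m, then turn right 50°, forward 3.6 m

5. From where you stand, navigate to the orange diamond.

blocked — turn left 154°, forward 2.8 m, then turn right 70°, forward 5.8 m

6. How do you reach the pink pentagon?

turn right 9°, forward 2.3 m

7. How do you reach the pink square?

turn left 154°, forward 8.2 m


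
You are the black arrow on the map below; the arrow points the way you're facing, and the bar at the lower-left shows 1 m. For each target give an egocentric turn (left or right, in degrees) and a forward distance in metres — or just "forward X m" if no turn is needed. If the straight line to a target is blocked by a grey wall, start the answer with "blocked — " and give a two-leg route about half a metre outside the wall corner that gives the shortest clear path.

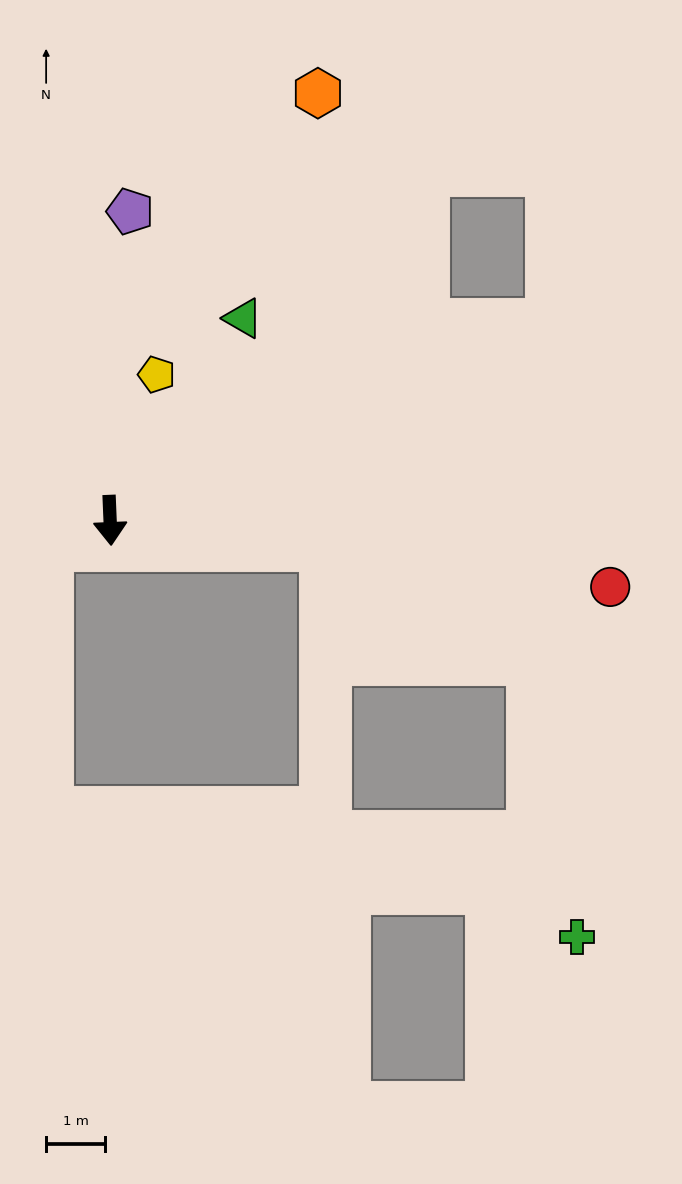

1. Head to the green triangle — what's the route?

turn left 144°, forward 4.1 m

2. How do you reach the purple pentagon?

turn left 174°, forward 5.2 m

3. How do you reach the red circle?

turn left 80°, forward 8.5 m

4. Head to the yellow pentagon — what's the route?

turn left 160°, forward 2.6 m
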